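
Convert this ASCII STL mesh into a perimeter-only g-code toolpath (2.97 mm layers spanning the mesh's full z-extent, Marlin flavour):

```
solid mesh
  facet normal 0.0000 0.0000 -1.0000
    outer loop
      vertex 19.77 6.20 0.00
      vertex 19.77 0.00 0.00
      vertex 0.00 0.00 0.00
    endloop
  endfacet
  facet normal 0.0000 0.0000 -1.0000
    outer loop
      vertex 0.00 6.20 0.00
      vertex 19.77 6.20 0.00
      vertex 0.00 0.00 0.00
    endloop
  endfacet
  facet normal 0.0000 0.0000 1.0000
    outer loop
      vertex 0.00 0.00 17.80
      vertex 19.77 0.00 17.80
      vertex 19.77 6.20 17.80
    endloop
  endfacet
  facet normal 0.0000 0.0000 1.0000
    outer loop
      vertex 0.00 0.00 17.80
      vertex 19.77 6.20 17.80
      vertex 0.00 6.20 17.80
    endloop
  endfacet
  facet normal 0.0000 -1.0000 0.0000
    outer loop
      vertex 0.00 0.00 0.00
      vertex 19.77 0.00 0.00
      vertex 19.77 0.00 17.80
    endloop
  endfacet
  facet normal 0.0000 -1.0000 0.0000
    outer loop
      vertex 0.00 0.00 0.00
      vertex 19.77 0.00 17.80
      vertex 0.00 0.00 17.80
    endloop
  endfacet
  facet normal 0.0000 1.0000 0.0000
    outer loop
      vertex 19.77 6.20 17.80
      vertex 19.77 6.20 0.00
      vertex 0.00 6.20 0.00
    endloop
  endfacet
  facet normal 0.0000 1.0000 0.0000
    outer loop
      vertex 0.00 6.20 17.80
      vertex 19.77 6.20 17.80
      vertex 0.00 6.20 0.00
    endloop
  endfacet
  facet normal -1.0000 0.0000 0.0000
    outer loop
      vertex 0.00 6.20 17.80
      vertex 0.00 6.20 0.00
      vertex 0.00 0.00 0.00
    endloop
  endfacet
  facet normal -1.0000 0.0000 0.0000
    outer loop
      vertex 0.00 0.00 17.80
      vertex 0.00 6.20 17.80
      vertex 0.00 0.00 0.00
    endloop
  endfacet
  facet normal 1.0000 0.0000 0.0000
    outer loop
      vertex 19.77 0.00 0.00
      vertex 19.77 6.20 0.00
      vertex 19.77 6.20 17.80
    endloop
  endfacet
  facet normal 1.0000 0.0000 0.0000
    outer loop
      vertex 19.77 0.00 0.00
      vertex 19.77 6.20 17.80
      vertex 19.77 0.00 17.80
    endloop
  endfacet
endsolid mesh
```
; perimeter-only toolpath
G21 ; units = mm
G90 ; absolute positioning
G28 ; home
; layer 1
G0 Z2.97
G0 X0.00 Y0.00
G1 X19.77 Y0.00
G1 X19.77 Y6.20
G1 X0.00 Y6.20
G1 X0.00 Y0.00
; layer 2
G0 Z5.93
G0 X0.00 Y0.00
G1 X19.77 Y0.00
G1 X19.77 Y6.20
G1 X0.00 Y6.20
G1 X0.00 Y0.00
; layer 3
G0 Z8.90
G0 X0.00 Y0.00
G1 X19.77 Y0.00
G1 X19.77 Y6.20
G1 X0.00 Y6.20
G1 X0.00 Y0.00
; layer 4
G0 Z11.87
G0 X0.00 Y0.00
G1 X19.77 Y0.00
G1 X19.77 Y6.20
G1 X0.00 Y6.20
G1 X0.00 Y0.00
; layer 5
G0 Z14.83
G0 X0.00 Y0.00
G1 X19.77 Y0.00
G1 X19.77 Y6.20
G1 X0.00 Y6.20
G1 X0.00 Y0.00
; layer 6
G0 Z17.80
G0 X0.00 Y0.00
G1 X19.77 Y0.00
G1 X19.77 Y6.20
G1 X0.00 Y6.20
G1 X0.00 Y0.00
M2 ; end

The solid is a rectangular box, roughly 19.8 × 6.2 mm footprint and 17.8 mm tall. Slicing at Δz = 2.97 mm — 6 equal slices spanning the solid's height, so layer i sits at z = i·h/6 — gives 6 non-empty perimeters. Each is a 4-segment closed polygon; G0 lifts to the layer z and rapids to the start vertex, then G1 traces the edges.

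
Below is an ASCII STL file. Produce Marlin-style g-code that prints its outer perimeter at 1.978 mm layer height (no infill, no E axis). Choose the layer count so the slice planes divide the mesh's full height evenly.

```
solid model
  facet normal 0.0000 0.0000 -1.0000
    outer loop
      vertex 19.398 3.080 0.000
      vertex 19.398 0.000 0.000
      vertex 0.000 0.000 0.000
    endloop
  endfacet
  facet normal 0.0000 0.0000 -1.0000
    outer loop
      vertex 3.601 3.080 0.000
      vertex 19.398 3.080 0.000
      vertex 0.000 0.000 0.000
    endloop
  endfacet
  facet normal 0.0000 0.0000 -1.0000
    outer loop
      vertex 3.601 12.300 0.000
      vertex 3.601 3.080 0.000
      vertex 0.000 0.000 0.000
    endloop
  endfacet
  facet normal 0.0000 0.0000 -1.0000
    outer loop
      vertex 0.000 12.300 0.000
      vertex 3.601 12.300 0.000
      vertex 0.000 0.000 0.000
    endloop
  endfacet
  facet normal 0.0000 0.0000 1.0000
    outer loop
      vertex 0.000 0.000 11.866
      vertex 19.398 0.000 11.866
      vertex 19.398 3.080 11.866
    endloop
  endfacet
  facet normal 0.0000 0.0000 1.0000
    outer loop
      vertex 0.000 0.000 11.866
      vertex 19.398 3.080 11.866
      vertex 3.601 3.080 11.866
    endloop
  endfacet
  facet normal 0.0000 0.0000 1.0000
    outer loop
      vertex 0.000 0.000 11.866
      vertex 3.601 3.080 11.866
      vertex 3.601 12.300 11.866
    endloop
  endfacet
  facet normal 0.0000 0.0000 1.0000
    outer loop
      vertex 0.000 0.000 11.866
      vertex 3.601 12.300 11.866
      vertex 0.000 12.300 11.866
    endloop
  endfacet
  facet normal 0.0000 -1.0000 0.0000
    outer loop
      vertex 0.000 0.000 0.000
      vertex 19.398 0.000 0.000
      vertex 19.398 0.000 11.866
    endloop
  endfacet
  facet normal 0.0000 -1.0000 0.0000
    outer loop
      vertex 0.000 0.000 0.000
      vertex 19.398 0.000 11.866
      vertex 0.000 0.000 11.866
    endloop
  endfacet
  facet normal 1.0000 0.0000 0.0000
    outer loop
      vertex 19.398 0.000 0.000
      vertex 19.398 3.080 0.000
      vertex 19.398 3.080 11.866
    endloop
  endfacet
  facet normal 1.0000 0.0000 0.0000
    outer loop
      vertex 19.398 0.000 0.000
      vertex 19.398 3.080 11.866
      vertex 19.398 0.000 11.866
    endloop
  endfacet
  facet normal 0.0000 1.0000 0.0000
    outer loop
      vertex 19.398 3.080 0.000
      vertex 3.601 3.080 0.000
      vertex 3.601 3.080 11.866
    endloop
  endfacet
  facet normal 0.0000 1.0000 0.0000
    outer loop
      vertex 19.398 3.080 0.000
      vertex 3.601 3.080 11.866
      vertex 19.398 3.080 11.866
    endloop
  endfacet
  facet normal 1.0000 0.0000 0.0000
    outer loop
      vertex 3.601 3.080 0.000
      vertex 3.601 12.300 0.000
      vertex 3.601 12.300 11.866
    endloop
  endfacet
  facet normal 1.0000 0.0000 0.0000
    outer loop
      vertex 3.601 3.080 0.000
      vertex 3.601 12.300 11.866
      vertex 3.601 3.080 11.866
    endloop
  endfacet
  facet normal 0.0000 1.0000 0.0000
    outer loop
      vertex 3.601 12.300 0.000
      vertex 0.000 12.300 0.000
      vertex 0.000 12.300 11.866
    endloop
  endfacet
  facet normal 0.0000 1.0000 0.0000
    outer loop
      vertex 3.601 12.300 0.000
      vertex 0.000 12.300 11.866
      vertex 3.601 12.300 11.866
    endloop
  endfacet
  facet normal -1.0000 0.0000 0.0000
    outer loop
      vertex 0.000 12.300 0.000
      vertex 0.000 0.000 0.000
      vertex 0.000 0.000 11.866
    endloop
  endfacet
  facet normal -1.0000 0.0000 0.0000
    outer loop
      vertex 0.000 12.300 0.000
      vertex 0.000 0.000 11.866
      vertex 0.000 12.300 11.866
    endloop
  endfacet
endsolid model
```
; perimeter-only toolpath
G21 ; units = mm
G90 ; absolute positioning
G28 ; home
; layer 1
G0 Z1.978
G0 X0.000 Y0.000
G1 X19.398 Y0.000
G1 X19.398 Y3.080
G1 X3.601 Y3.080
G1 X3.601 Y12.300
G1 X0.000 Y12.300
G1 X0.000 Y0.000
; layer 2
G0 Z3.955
G0 X0.000 Y0.000
G1 X19.398 Y0.000
G1 X19.398 Y3.080
G1 X3.601 Y3.080
G1 X3.601 Y12.300
G1 X0.000 Y12.300
G1 X0.000 Y0.000
; layer 3
G0 Z5.933
G0 X0.000 Y0.000
G1 X19.398 Y0.000
G1 X19.398 Y3.080
G1 X3.601 Y3.080
G1 X3.601 Y12.300
G1 X0.000 Y12.300
G1 X0.000 Y0.000
; layer 4
G0 Z7.911
G0 X0.000 Y0.000
G1 X19.398 Y0.000
G1 X19.398 Y3.080
G1 X3.601 Y3.080
G1 X3.601 Y12.300
G1 X0.000 Y12.300
G1 X0.000 Y0.000
; layer 5
G0 Z9.888
G0 X0.000 Y0.000
G1 X19.398 Y0.000
G1 X19.398 Y3.080
G1 X3.601 Y3.080
G1 X3.601 Y12.300
G1 X0.000 Y12.300
G1 X0.000 Y0.000
; layer 6
G0 Z11.866
G0 X0.000 Y0.000
G1 X19.398 Y0.000
G1 X19.398 Y3.080
G1 X3.601 Y3.080
G1 X3.601 Y12.300
G1 X0.000 Y12.300
G1 X0.000 Y0.000
M2 ; end

The solid is an L-shaped prism: outer 19.4 × 12.3 mm, arm thicknesses ≈ 3.08 mm (horizontal) and 3.6 mm (vertical), extruded 11.9 mm in z. Slicing at Δz = 1.978 mm — 6 equal slices spanning the solid's height, so layer i sits at z = i·h/6 — gives 6 non-empty perimeters. Each is a 6-segment closed polygon; G0 lifts to the layer z and rapids to the start vertex, then G1 traces the edges.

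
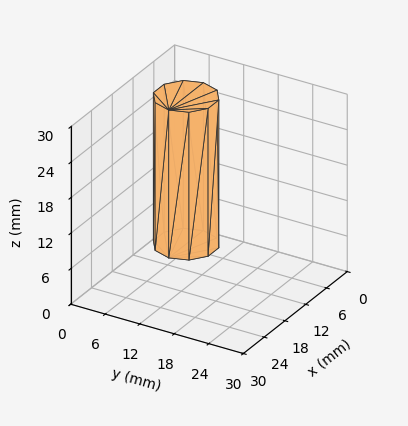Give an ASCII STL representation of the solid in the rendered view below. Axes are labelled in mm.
Reading the render: the shape is a regular 10-sided prism (a cylinder approximated with 10 flat sides), circumscribed radius ≈ 5 mm, height ≈ 25 mm (dimensions read to the nearest mm from the axis ticks). For the STL, each face is triangulated and given an outward normal.

solid part
  facet normal 0.0000 0.0000 -1.0000
    outer loop
      vertex 6.545 9.755 0.000
      vertex 9.045 7.939 0.000
      vertex 10.000 5.000 0.000
    endloop
  endfacet
  facet normal 0.0000 0.0000 -1.0000
    outer loop
      vertex 3.455 9.755 0.000
      vertex 6.545 9.755 0.000
      vertex 10.000 5.000 0.000
    endloop
  endfacet
  facet normal 0.0000 0.0000 -1.0000
    outer loop
      vertex 0.955 7.939 0.000
      vertex 3.455 9.755 0.000
      vertex 10.000 5.000 0.000
    endloop
  endfacet
  facet normal 0.0000 0.0000 -1.0000
    outer loop
      vertex 0.000 5.000 0.000
      vertex 0.955 7.939 0.000
      vertex 10.000 5.000 0.000
    endloop
  endfacet
  facet normal 0.0000 0.0000 -1.0000
    outer loop
      vertex 0.955 2.061 0.000
      vertex 0.000 5.000 0.000
      vertex 10.000 5.000 0.000
    endloop
  endfacet
  facet normal 0.0000 0.0000 -1.0000
    outer loop
      vertex 3.455 0.245 0.000
      vertex 0.955 2.061 0.000
      vertex 10.000 5.000 0.000
    endloop
  endfacet
  facet normal 0.0000 0.0000 -1.0000
    outer loop
      vertex 6.545 0.245 0.000
      vertex 3.455 0.245 0.000
      vertex 10.000 5.000 0.000
    endloop
  endfacet
  facet normal 0.0000 0.0000 -1.0000
    outer loop
      vertex 9.045 2.061 0.000
      vertex 6.545 0.245 0.000
      vertex 10.000 5.000 0.000
    endloop
  endfacet
  facet normal 0.0000 0.0000 1.0000
    outer loop
      vertex 10.000 5.000 25.000
      vertex 9.045 7.939 25.000
      vertex 6.545 9.755 25.000
    endloop
  endfacet
  facet normal 0.0000 0.0000 1.0000
    outer loop
      vertex 10.000 5.000 25.000
      vertex 6.545 9.755 25.000
      vertex 3.455 9.755 25.000
    endloop
  endfacet
  facet normal 0.0000 0.0000 1.0000
    outer loop
      vertex 10.000 5.000 25.000
      vertex 3.455 9.755 25.000
      vertex 0.955 7.939 25.000
    endloop
  endfacet
  facet normal 0.0000 0.0000 1.0000
    outer loop
      vertex 10.000 5.000 25.000
      vertex 0.955 7.939 25.000
      vertex 0.000 5.000 25.000
    endloop
  endfacet
  facet normal 0.0000 0.0000 1.0000
    outer loop
      vertex 10.000 5.000 25.000
      vertex 0.000 5.000 25.000
      vertex 0.955 2.061 25.000
    endloop
  endfacet
  facet normal 0.0000 0.0000 1.0000
    outer loop
      vertex 10.000 5.000 25.000
      vertex 0.955 2.061 25.000
      vertex 3.455 0.245 25.000
    endloop
  endfacet
  facet normal 0.0000 0.0000 1.0000
    outer loop
      vertex 10.000 5.000 25.000
      vertex 3.455 0.245 25.000
      vertex 6.545 0.245 25.000
    endloop
  endfacet
  facet normal 0.0000 0.0000 1.0000
    outer loop
      vertex 10.000 5.000 25.000
      vertex 6.545 0.245 25.000
      vertex 9.045 2.061 25.000
    endloop
  endfacet
  facet normal 0.9511 0.3090 0.0000
    outer loop
      vertex 10.000 5.000 0.000
      vertex 9.045 7.939 0.000
      vertex 9.045 7.939 25.000
    endloop
  endfacet
  facet normal 0.9511 0.3090 0.0000
    outer loop
      vertex 10.000 5.000 0.000
      vertex 9.045 7.939 25.000
      vertex 10.000 5.000 25.000
    endloop
  endfacet
  facet normal 0.5877 0.8091 0.0000
    outer loop
      vertex 9.045 7.939 0.000
      vertex 6.545 9.755 0.000
      vertex 6.545 9.755 25.000
    endloop
  endfacet
  facet normal 0.5877 0.8091 0.0000
    outer loop
      vertex 9.045 7.939 0.000
      vertex 6.545 9.755 25.000
      vertex 9.045 7.939 25.000
    endloop
  endfacet
  facet normal 0.0000 1.0000 0.0000
    outer loop
      vertex 6.545 9.755 0.000
      vertex 3.455 9.755 0.000
      vertex 3.455 9.755 25.000
    endloop
  endfacet
  facet normal 0.0000 1.0000 0.0000
    outer loop
      vertex 6.545 9.755 0.000
      vertex 3.455 9.755 25.000
      vertex 6.545 9.755 25.000
    endloop
  endfacet
  facet normal -0.5877 0.8091 0.0000
    outer loop
      vertex 3.455 9.755 0.000
      vertex 0.955 7.939 0.000
      vertex 0.955 7.939 25.000
    endloop
  endfacet
  facet normal -0.5877 0.8091 0.0000
    outer loop
      vertex 3.455 9.755 0.000
      vertex 0.955 7.939 25.000
      vertex 3.455 9.755 25.000
    endloop
  endfacet
  facet normal -0.9511 0.3090 0.0000
    outer loop
      vertex 0.955 7.939 0.000
      vertex 0.000 5.000 0.000
      vertex 0.000 5.000 25.000
    endloop
  endfacet
  facet normal -0.9511 0.3090 0.0000
    outer loop
      vertex 0.955 7.939 0.000
      vertex 0.000 5.000 25.000
      vertex 0.955 7.939 25.000
    endloop
  endfacet
  facet normal -0.9511 -0.3090 0.0000
    outer loop
      vertex 0.000 5.000 0.000
      vertex 0.955 2.061 0.000
      vertex 0.955 2.061 25.000
    endloop
  endfacet
  facet normal -0.9511 -0.3090 0.0000
    outer loop
      vertex 0.000 5.000 0.000
      vertex 0.955 2.061 25.000
      vertex 0.000 5.000 25.000
    endloop
  endfacet
  facet normal -0.5877 -0.8091 0.0000
    outer loop
      vertex 0.955 2.061 0.000
      vertex 3.455 0.245 0.000
      vertex 3.455 0.245 25.000
    endloop
  endfacet
  facet normal -0.5877 -0.8091 0.0000
    outer loop
      vertex 0.955 2.061 0.000
      vertex 3.455 0.245 25.000
      vertex 0.955 2.061 25.000
    endloop
  endfacet
  facet normal 0.0000 -1.0000 0.0000
    outer loop
      vertex 3.455 0.245 0.000
      vertex 6.545 0.245 0.000
      vertex 6.545 0.245 25.000
    endloop
  endfacet
  facet normal 0.0000 -1.0000 0.0000
    outer loop
      vertex 3.455 0.245 0.000
      vertex 6.545 0.245 25.000
      vertex 3.455 0.245 25.000
    endloop
  endfacet
  facet normal 0.5877 -0.8091 0.0000
    outer loop
      vertex 6.545 0.245 0.000
      vertex 9.045 2.061 0.000
      vertex 9.045 2.061 25.000
    endloop
  endfacet
  facet normal 0.5877 -0.8091 0.0000
    outer loop
      vertex 6.545 0.245 0.000
      vertex 9.045 2.061 25.000
      vertex 6.545 0.245 25.000
    endloop
  endfacet
  facet normal 0.9511 -0.3090 0.0000
    outer loop
      vertex 9.045 2.061 0.000
      vertex 10.000 5.000 0.000
      vertex 10.000 5.000 25.000
    endloop
  endfacet
  facet normal 0.9511 -0.3090 0.0000
    outer loop
      vertex 9.045 2.061 0.000
      vertex 10.000 5.000 25.000
      vertex 9.045 2.061 25.000
    endloop
  endfacet
endsolid part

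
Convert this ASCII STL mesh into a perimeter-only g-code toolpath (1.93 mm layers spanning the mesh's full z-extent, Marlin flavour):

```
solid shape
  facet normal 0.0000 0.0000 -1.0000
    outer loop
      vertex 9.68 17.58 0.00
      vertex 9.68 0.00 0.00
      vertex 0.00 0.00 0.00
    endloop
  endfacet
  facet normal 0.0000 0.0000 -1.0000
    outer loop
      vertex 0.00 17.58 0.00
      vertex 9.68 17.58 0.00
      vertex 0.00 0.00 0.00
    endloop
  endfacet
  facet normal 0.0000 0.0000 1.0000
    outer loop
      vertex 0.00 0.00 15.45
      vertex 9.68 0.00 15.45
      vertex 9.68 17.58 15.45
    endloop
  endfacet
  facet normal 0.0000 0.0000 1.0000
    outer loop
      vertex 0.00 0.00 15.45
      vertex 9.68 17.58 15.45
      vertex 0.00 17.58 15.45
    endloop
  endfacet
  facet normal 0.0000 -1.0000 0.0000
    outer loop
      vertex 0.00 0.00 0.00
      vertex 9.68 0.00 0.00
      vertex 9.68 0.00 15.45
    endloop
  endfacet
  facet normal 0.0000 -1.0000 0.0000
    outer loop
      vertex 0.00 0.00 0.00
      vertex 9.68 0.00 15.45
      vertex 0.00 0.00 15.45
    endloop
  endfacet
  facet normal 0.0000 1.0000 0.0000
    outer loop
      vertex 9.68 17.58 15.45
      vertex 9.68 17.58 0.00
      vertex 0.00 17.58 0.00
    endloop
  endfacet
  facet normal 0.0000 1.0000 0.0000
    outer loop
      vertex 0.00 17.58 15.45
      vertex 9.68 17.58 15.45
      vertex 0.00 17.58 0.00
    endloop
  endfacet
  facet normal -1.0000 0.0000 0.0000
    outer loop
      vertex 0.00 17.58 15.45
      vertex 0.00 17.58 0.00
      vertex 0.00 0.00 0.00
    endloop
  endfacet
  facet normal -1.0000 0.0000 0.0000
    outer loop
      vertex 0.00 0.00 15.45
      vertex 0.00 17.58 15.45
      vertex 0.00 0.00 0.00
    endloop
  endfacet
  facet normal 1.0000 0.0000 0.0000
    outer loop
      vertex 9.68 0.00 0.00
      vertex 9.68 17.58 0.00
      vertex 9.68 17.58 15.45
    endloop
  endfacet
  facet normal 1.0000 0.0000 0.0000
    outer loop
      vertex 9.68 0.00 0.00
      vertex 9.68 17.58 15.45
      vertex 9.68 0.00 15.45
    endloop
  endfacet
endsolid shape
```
; perimeter-only toolpath
G21 ; units = mm
G90 ; absolute positioning
G28 ; home
; layer 1
G0 Z1.93
G0 X0.00 Y0.00
G1 X9.68 Y0.00
G1 X9.68 Y17.58
G1 X0.00 Y17.58
G1 X0.00 Y0.00
; layer 2
G0 Z3.86
G0 X0.00 Y0.00
G1 X9.68 Y0.00
G1 X9.68 Y17.58
G1 X0.00 Y17.58
G1 X0.00 Y0.00
; layer 3
G0 Z5.79
G0 X0.00 Y0.00
G1 X9.68 Y0.00
G1 X9.68 Y17.58
G1 X0.00 Y17.58
G1 X0.00 Y0.00
; layer 4
G0 Z7.72
G0 X0.00 Y0.00
G1 X9.68 Y0.00
G1 X9.68 Y17.58
G1 X0.00 Y17.58
G1 X0.00 Y0.00
; layer 5
G0 Z9.66
G0 X0.00 Y0.00
G1 X9.68 Y0.00
G1 X9.68 Y17.58
G1 X0.00 Y17.58
G1 X0.00 Y0.00
; layer 6
G0 Z11.59
G0 X0.00 Y0.00
G1 X9.68 Y0.00
G1 X9.68 Y17.58
G1 X0.00 Y17.58
G1 X0.00 Y0.00
; layer 7
G0 Z13.52
G0 X0.00 Y0.00
G1 X9.68 Y0.00
G1 X9.68 Y17.58
G1 X0.00 Y17.58
G1 X0.00 Y0.00
; layer 8
G0 Z15.45
G0 X0.00 Y0.00
G1 X9.68 Y0.00
G1 X9.68 Y17.58
G1 X0.00 Y17.58
G1 X0.00 Y0.00
M2 ; end

The solid is a rectangular box, roughly 9.68 × 17.6 mm footprint and 15.4 mm tall. Slicing at Δz = 1.93 mm — 8 equal slices spanning the solid's height, so layer i sits at z = i·h/8 — gives 8 non-empty perimeters. Each is a 4-segment closed polygon; G0 lifts to the layer z and rapids to the start vertex, then G1 traces the edges.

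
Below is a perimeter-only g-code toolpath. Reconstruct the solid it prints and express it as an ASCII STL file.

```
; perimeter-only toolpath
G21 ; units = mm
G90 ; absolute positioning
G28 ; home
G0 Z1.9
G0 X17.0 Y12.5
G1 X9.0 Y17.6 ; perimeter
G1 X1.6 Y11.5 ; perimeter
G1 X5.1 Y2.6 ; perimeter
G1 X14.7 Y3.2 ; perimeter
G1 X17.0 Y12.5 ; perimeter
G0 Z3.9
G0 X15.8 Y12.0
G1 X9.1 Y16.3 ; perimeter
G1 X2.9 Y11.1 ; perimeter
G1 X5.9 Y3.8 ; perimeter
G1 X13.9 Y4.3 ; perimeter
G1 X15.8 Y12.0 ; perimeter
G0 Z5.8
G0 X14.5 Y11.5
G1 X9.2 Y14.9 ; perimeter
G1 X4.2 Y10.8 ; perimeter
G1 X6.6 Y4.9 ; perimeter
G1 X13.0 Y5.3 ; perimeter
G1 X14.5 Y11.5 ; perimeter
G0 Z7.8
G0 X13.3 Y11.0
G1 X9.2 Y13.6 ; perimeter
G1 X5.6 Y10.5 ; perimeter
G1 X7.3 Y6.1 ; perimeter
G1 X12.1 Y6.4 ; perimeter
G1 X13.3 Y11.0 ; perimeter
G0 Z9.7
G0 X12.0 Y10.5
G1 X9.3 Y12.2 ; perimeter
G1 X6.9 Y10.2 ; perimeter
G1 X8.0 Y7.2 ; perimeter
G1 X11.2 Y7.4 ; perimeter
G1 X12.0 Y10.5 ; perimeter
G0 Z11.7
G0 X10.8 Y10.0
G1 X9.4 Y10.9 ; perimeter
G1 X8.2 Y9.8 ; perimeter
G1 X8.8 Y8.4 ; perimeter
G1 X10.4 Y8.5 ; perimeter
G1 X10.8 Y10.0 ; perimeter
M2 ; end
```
solid part
  facet normal 0.0000 0.0000 -1.0000
    outer loop
      vertex 0.3 11.8 0.0
      vertex 8.9 19.0 0.0
      vertex 18.3 13.0 0.0
    endloop
  endfacet
  facet normal 0.0000 0.0000 -1.0000
    outer loop
      vertex 4.4 1.5 0.0
      vertex 0.3 11.8 0.0
      vertex 18.3 13.0 0.0
    endloop
  endfacet
  facet normal 0.0000 0.0000 -1.0000
    outer loop
      vertex 15.6 2.2 0.0
      vertex 4.4 1.5 0.0
      vertex 18.3 13.0 0.0
    endloop
  endfacet
  facet normal 0.4684 0.7339 0.4920
    outer loop
      vertex 18.3 13.0 0.0
      vertex 8.9 19.0 0.0
      vertex 9.5 9.5 13.6
    endloop
  endfacet
  facet normal -0.5592 0.6679 0.4912
    outer loop
      vertex 8.9 19.0 0.0
      vertex 0.3 11.8 0.0
      vertex 9.5 9.5 13.6
    endloop
  endfacet
  facet normal -0.8086 -0.3219 0.4925
    outer loop
      vertex 0.3 11.8 0.0
      vertex 4.4 1.5 0.0
      vertex 9.5 9.5 13.6
    endloop
  endfacet
  facet normal 0.0543 -0.8694 0.4911
    outer loop
      vertex 4.4 1.5 0.0
      vertex 15.6 2.2 0.0
      vertex 9.5 9.5 13.6
    endloop
  endfacet
  facet normal 0.8445 -0.2111 0.4921
    outer loop
      vertex 15.6 2.2 0.0
      vertex 18.3 13.0 0.0
      vertex 9.5 9.5 13.6
    endloop
  endfacet
endsolid part

The G0 Z moves step by Δz≈1.9 mm. The G1 loops shrink linearly with z, so the solid tapers from its base footprint up to z≈13.6. Closing with a flat bottom cap and the tapered top and triangulating gives 8 facets — a regular 5-sided pyramid, base circumscribed radius ≈ 9.5 mm, apex at z ≈ 13.6 mm.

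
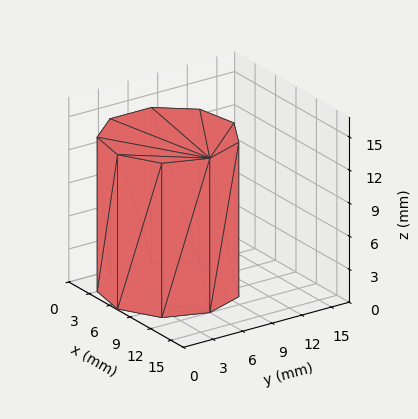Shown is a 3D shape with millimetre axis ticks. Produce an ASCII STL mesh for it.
Reading the render: the shape is a regular 9-sided prism (a cylinder approximated with 9 flat sides), circumscribed radius ≈ 6 mm, height ≈ 14 mm (dimensions read to the nearest mm from the axis ticks). For the STL, each face is triangulated and given an outward normal.

solid part
  facet normal 0.0000 0.0000 -1.0000
    outer loop
      vertex 7.0 11.9 0.0
      vertex 10.6 9.9 0.0
      vertex 12.0 6.0 0.0
    endloop
  endfacet
  facet normal 0.0000 0.0000 -1.0000
    outer loop
      vertex 3.0 11.2 0.0
      vertex 7.0 11.9 0.0
      vertex 12.0 6.0 0.0
    endloop
  endfacet
  facet normal 0.0000 0.0000 -1.0000
    outer loop
      vertex 0.4 8.1 0.0
      vertex 3.0 11.2 0.0
      vertex 12.0 6.0 0.0
    endloop
  endfacet
  facet normal 0.0000 0.0000 -1.0000
    outer loop
      vertex 0.4 3.9 0.0
      vertex 0.4 8.1 0.0
      vertex 12.0 6.0 0.0
    endloop
  endfacet
  facet normal 0.0000 0.0000 -1.0000
    outer loop
      vertex 3.0 0.8 0.0
      vertex 0.4 3.9 0.0
      vertex 12.0 6.0 0.0
    endloop
  endfacet
  facet normal 0.0000 0.0000 -1.0000
    outer loop
      vertex 7.0 0.1 0.0
      vertex 3.0 0.8 0.0
      vertex 12.0 6.0 0.0
    endloop
  endfacet
  facet normal 0.0000 0.0000 -1.0000
    outer loop
      vertex 10.6 2.1 0.0
      vertex 7.0 0.1 0.0
      vertex 12.0 6.0 0.0
    endloop
  endfacet
  facet normal 0.0000 0.0000 1.0000
    outer loop
      vertex 12.0 6.0 14.0
      vertex 10.6 9.9 14.0
      vertex 7.0 11.9 14.0
    endloop
  endfacet
  facet normal 0.0000 0.0000 1.0000
    outer loop
      vertex 12.0 6.0 14.0
      vertex 7.0 11.9 14.0
      vertex 3.0 11.2 14.0
    endloop
  endfacet
  facet normal 0.0000 0.0000 1.0000
    outer loop
      vertex 12.0 6.0 14.0
      vertex 3.0 11.2 14.0
      vertex 0.4 8.1 14.0
    endloop
  endfacet
  facet normal 0.0000 0.0000 1.0000
    outer loop
      vertex 12.0 6.0 14.0
      vertex 0.4 8.1 14.0
      vertex 0.4 3.9 14.0
    endloop
  endfacet
  facet normal 0.0000 0.0000 1.0000
    outer loop
      vertex 12.0 6.0 14.0
      vertex 0.4 3.9 14.0
      vertex 3.0 0.8 14.0
    endloop
  endfacet
  facet normal 0.0000 0.0000 1.0000
    outer loop
      vertex 12.0 6.0 14.0
      vertex 3.0 0.8 14.0
      vertex 7.0 0.1 14.0
    endloop
  endfacet
  facet normal 0.0000 0.0000 1.0000
    outer loop
      vertex 12.0 6.0 14.0
      vertex 7.0 0.1 14.0
      vertex 10.6 2.1 14.0
    endloop
  endfacet
  facet normal 0.9412 0.3379 0.0000
    outer loop
      vertex 12.0 6.0 0.0
      vertex 10.6 9.9 0.0
      vertex 10.6 9.9 14.0
    endloop
  endfacet
  facet normal 0.9412 0.3379 0.0000
    outer loop
      vertex 12.0 6.0 0.0
      vertex 10.6 9.9 14.0
      vertex 12.0 6.0 14.0
    endloop
  endfacet
  facet normal 0.4856 0.8742 0.0000
    outer loop
      vertex 10.6 9.9 0.0
      vertex 7.0 11.9 0.0
      vertex 7.0 11.9 14.0
    endloop
  endfacet
  facet normal 0.4856 0.8742 0.0000
    outer loop
      vertex 10.6 9.9 0.0
      vertex 7.0 11.9 14.0
      vertex 10.6 9.9 14.0
    endloop
  endfacet
  facet normal -0.1724 0.9850 0.0000
    outer loop
      vertex 7.0 11.9 0.0
      vertex 3.0 11.2 0.0
      vertex 3.0 11.2 14.0
    endloop
  endfacet
  facet normal -0.1724 0.9850 0.0000
    outer loop
      vertex 7.0 11.9 0.0
      vertex 3.0 11.2 14.0
      vertex 7.0 11.9 14.0
    endloop
  endfacet
  facet normal -0.7662 0.6426 0.0000
    outer loop
      vertex 3.0 11.2 0.0
      vertex 0.4 8.1 0.0
      vertex 0.4 8.1 14.0
    endloop
  endfacet
  facet normal -0.7662 0.6426 0.0000
    outer loop
      vertex 3.0 11.2 0.0
      vertex 0.4 8.1 14.0
      vertex 3.0 11.2 14.0
    endloop
  endfacet
  facet normal -1.0000 0.0000 0.0000
    outer loop
      vertex 0.4 8.1 0.0
      vertex 0.4 3.9 0.0
      vertex 0.4 3.9 14.0
    endloop
  endfacet
  facet normal -1.0000 0.0000 0.0000
    outer loop
      vertex 0.4 8.1 0.0
      vertex 0.4 3.9 14.0
      vertex 0.4 8.1 14.0
    endloop
  endfacet
  facet normal -0.7662 -0.6426 0.0000
    outer loop
      vertex 0.4 3.9 0.0
      vertex 3.0 0.8 0.0
      vertex 3.0 0.8 14.0
    endloop
  endfacet
  facet normal -0.7662 -0.6426 0.0000
    outer loop
      vertex 0.4 3.9 0.0
      vertex 3.0 0.8 14.0
      vertex 0.4 3.9 14.0
    endloop
  endfacet
  facet normal -0.1724 -0.9850 0.0000
    outer loop
      vertex 3.0 0.8 0.0
      vertex 7.0 0.1 0.0
      vertex 7.0 0.1 14.0
    endloop
  endfacet
  facet normal -0.1724 -0.9850 0.0000
    outer loop
      vertex 3.0 0.8 0.0
      vertex 7.0 0.1 14.0
      vertex 3.0 0.8 14.0
    endloop
  endfacet
  facet normal 0.4856 -0.8742 0.0000
    outer loop
      vertex 7.0 0.1 0.0
      vertex 10.6 2.1 0.0
      vertex 10.6 2.1 14.0
    endloop
  endfacet
  facet normal 0.4856 -0.8742 0.0000
    outer loop
      vertex 7.0 0.1 0.0
      vertex 10.6 2.1 14.0
      vertex 7.0 0.1 14.0
    endloop
  endfacet
  facet normal 0.9412 -0.3379 0.0000
    outer loop
      vertex 10.6 2.1 0.0
      vertex 12.0 6.0 0.0
      vertex 12.0 6.0 14.0
    endloop
  endfacet
  facet normal 0.9412 -0.3379 0.0000
    outer loop
      vertex 10.6 2.1 0.0
      vertex 12.0 6.0 14.0
      vertex 10.6 2.1 14.0
    endloop
  endfacet
endsolid part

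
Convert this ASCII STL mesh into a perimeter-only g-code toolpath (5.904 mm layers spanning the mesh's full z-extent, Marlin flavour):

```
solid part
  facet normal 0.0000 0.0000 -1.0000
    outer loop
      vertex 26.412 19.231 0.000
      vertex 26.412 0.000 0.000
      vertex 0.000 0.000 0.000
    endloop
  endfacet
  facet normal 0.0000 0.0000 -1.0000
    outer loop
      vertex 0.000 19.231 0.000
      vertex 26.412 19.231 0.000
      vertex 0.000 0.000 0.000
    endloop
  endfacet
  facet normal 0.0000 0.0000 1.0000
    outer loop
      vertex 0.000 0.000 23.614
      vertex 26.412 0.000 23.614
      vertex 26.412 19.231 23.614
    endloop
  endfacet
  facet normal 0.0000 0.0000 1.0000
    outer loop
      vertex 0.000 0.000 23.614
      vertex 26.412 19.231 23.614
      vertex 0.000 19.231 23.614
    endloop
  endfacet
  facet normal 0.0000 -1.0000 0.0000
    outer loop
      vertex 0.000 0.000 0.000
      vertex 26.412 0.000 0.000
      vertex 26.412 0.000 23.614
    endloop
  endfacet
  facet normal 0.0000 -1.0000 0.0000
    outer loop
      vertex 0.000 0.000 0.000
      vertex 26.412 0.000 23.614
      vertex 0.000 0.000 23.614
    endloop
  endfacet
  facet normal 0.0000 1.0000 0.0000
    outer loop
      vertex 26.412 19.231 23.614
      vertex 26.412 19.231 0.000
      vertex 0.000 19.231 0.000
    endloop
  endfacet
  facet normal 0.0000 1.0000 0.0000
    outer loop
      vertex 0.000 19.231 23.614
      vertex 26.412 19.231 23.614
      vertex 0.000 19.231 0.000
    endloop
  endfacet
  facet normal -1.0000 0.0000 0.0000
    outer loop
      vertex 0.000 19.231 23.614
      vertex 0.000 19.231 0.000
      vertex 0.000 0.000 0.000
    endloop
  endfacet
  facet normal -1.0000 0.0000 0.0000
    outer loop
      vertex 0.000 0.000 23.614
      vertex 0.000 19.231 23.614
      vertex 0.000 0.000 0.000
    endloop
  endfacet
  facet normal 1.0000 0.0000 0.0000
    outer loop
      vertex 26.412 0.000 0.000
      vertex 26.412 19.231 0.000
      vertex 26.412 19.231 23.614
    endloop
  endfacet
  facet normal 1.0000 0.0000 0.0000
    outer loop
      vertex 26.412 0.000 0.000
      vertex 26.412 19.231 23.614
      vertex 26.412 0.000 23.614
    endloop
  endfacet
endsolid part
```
; perimeter-only toolpath
G21 ; units = mm
G90 ; absolute positioning
G28 ; home
; layer 1
G0 Z5.904
G0 X0.000 Y0.000
G1 X26.412 Y0.000
G1 X26.412 Y19.231
G1 X0.000 Y19.231
G1 X0.000 Y0.000
; layer 2
G0 Z11.807
G0 X0.000 Y0.000
G1 X26.412 Y0.000
G1 X26.412 Y19.231
G1 X0.000 Y19.231
G1 X0.000 Y0.000
; layer 3
G0 Z17.710
G0 X0.000 Y0.000
G1 X26.412 Y0.000
G1 X26.412 Y19.231
G1 X0.000 Y19.231
G1 X0.000 Y0.000
; layer 4
G0 Z23.614
G0 X0.000 Y0.000
G1 X26.412 Y0.000
G1 X26.412 Y19.231
G1 X0.000 Y19.231
G1 X0.000 Y0.000
M2 ; end

The solid is a rectangular box, roughly 26.4 × 19.2 mm footprint and 23.6 mm tall. Slicing at Δz = 5.904 mm — 4 equal slices spanning the solid's height, so layer i sits at z = i·h/4 — gives 4 non-empty perimeters. Each is a 4-segment closed polygon; G0 lifts to the layer z and rapids to the start vertex, then G1 traces the edges.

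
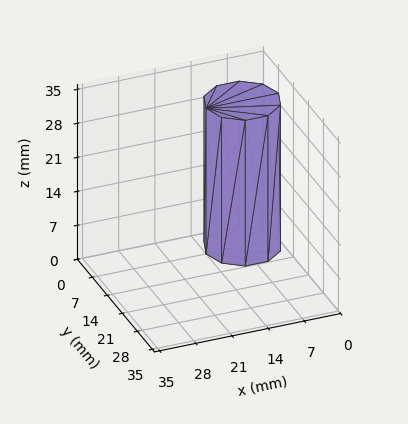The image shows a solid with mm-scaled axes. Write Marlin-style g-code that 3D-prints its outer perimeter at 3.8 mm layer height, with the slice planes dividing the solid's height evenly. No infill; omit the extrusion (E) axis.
Reading the render: the shape is a regular 10-sided prism (a cylinder approximated with 10 flat sides), circumscribed radius ≈ 7 mm, height ≈ 30 mm (dimensions read to the nearest mm from the axis ticks). For the g-code, the solid's height is divided into equal slices at the stated Δz and each level perimeter traced with G1 moves after a G0 lift.

; perimeter-only toolpath
G21 ; units = mm
G90 ; absolute positioning
G28 ; home
; layer 1
G0 Z3.8
G0 X14.0 Y7.0
G1 X12.7 Y11.1
G1 X9.2 Y13.7
G1 X4.8 Y13.7
G1 X1.3 Y11.1
G1 X0.0 Y7.0
G1 X1.3 Y2.9
G1 X4.8 Y0.3
G1 X9.2 Y0.3
G1 X12.7 Y2.9
G1 X14.0 Y7.0
; layer 2
G0 Z7.5
G0 X14.0 Y7.0
G1 X12.7 Y11.1
G1 X9.2 Y13.7
G1 X4.8 Y13.7
G1 X1.3 Y11.1
G1 X0.0 Y7.0
G1 X1.3 Y2.9
G1 X4.8 Y0.3
G1 X9.2 Y0.3
G1 X12.7 Y2.9
G1 X14.0 Y7.0
; layer 3
G0 Z11.2
G0 X14.0 Y7.0
G1 X12.7 Y11.1
G1 X9.2 Y13.7
G1 X4.8 Y13.7
G1 X1.3 Y11.1
G1 X0.0 Y7.0
G1 X1.3 Y2.9
G1 X4.8 Y0.3
G1 X9.2 Y0.3
G1 X12.7 Y2.9
G1 X14.0 Y7.0
; layer 4
G0 Z15.0
G0 X14.0 Y7.0
G1 X12.7 Y11.1
G1 X9.2 Y13.7
G1 X4.8 Y13.7
G1 X1.3 Y11.1
G1 X0.0 Y7.0
G1 X1.3 Y2.9
G1 X4.8 Y0.3
G1 X9.2 Y0.3
G1 X12.7 Y2.9
G1 X14.0 Y7.0
; layer 5
G0 Z18.8
G0 X14.0 Y7.0
G1 X12.7 Y11.1
G1 X9.2 Y13.7
G1 X4.8 Y13.7
G1 X1.3 Y11.1
G1 X0.0 Y7.0
G1 X1.3 Y2.9
G1 X4.8 Y0.3
G1 X9.2 Y0.3
G1 X12.7 Y2.9
G1 X14.0 Y7.0
; layer 6
G0 Z22.5
G0 X14.0 Y7.0
G1 X12.7 Y11.1
G1 X9.2 Y13.7
G1 X4.8 Y13.7
G1 X1.3 Y11.1
G1 X0.0 Y7.0
G1 X1.3 Y2.9
G1 X4.8 Y0.3
G1 X9.2 Y0.3
G1 X12.7 Y2.9
G1 X14.0 Y7.0
; layer 7
G0 Z26.2
G0 X14.0 Y7.0
G1 X12.7 Y11.1
G1 X9.2 Y13.7
G1 X4.8 Y13.7
G1 X1.3 Y11.1
G1 X0.0 Y7.0
G1 X1.3 Y2.9
G1 X4.8 Y0.3
G1 X9.2 Y0.3
G1 X12.7 Y2.9
G1 X14.0 Y7.0
; layer 8
G0 Z30.0
G0 X14.0 Y7.0
G1 X12.7 Y11.1
G1 X9.2 Y13.7
G1 X4.8 Y13.7
G1 X1.3 Y11.1
G1 X0.0 Y7.0
G1 X1.3 Y2.9
G1 X4.8 Y0.3
G1 X9.2 Y0.3
G1 X12.7 Y2.9
G1 X14.0 Y7.0
M2 ; end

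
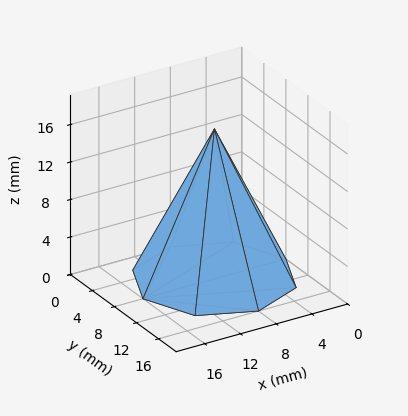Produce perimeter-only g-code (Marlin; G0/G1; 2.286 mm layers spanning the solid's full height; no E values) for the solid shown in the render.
Reading the render: the shape is a regular 8-sided pyramid, base circumscribed radius ≈ 8 mm, apex at z ≈ 16 mm (dimensions read to the nearest mm from the axis ticks). For the g-code, the solid's height is divided into equal slices at the stated Δz and each level perimeter traced with G1 moves after a G0 lift.

; perimeter-only toolpath
G21 ; units = mm
G90 ; absolute positioning
G28 ; home
; layer 1
G0 Z2.286
G0 X14.857 Y8.000
G1 X12.849 Y12.849
G1 X8.000 Y14.857
G1 X3.151 Y12.849
G1 X1.143 Y8.000
G1 X3.151 Y3.151
G1 X8.000 Y1.143
G1 X12.849 Y3.151
G1 X14.857 Y8.000
; layer 2
G0 Z4.571
G0 X13.714 Y8.000
G1 X12.041 Y12.041
G1 X8.000 Y13.714
G1 X3.959 Y12.041
G1 X2.286 Y8.000
G1 X3.959 Y3.959
G1 X8.000 Y2.286
G1 X12.041 Y3.959
G1 X13.714 Y8.000
; layer 3
G0 Z6.857
G0 X12.571 Y8.000
G1 X11.233 Y11.233
G1 X8.000 Y12.571
G1 X4.767 Y11.233
G1 X3.429 Y8.000
G1 X4.767 Y4.767
G1 X8.000 Y3.429
G1 X11.233 Y4.767
G1 X12.571 Y8.000
; layer 4
G0 Z9.143
G0 X11.429 Y8.000
G1 X10.424 Y10.424
G1 X8.000 Y11.429
G1 X5.576 Y10.424
G1 X4.571 Y8.000
G1 X5.576 Y5.576
G1 X8.000 Y4.571
G1 X10.424 Y5.576
G1 X11.429 Y8.000
; layer 5
G0 Z11.429
G0 X10.286 Y8.000
G1 X9.616 Y9.616
G1 X8.000 Y10.286
G1 X6.384 Y9.616
G1 X5.714 Y8.000
G1 X6.384 Y6.384
G1 X8.000 Y5.714
G1 X9.616 Y6.384
G1 X10.286 Y8.000
; layer 6
G0 Z13.714
G0 X9.143 Y8.000
G1 X8.808 Y8.808
G1 X8.000 Y9.143
G1 X7.192 Y8.808
G1 X6.857 Y8.000
G1 X7.192 Y7.192
G1 X8.000 Y6.857
G1 X8.808 Y7.192
G1 X9.143 Y8.000
M2 ; end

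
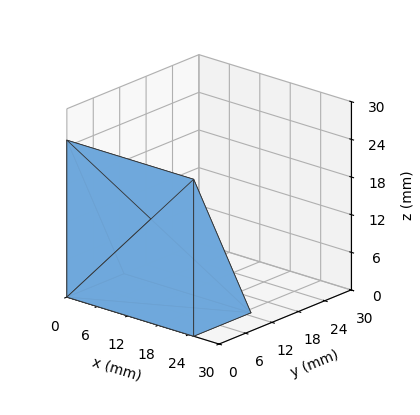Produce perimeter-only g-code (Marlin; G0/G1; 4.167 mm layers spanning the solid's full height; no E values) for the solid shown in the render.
Reading the render: the shape is a wedge (ramp): 25 × 13 mm base, rising to 25 mm along the y=0 edge and sloping linearly to z=0 at y=13 (dimensions read to the nearest mm from the axis ticks). For the g-code, the solid's height is divided into equal slices at the stated Δz and each level perimeter traced with G1 moves after a G0 lift.

; perimeter-only toolpath
G21 ; units = mm
G90 ; absolute positioning
G28 ; home
; layer 1
G0 Z4.167
G0 X0.000 Y0.000
G1 X25.000 Y0.000
G1 X25.000 Y10.833
G1 X0.000 Y10.833
G1 X0.000 Y0.000
; layer 2
G0 Z8.333
G0 X0.000 Y0.000
G1 X25.000 Y0.000
G1 X25.000 Y8.667
G1 X0.000 Y8.667
G1 X0.000 Y0.000
; layer 3
G0 Z12.500
G0 X0.000 Y0.000
G1 X25.000 Y0.000
G1 X25.000 Y6.500
G1 X0.000 Y6.500
G1 X0.000 Y0.000
; layer 4
G0 Z16.667
G0 X0.000 Y0.000
G1 X25.000 Y0.000
G1 X25.000 Y4.333
G1 X0.000 Y4.333
G1 X0.000 Y0.000
; layer 5
G0 Z20.833
G0 X0.000 Y0.000
G1 X25.000 Y0.000
G1 X25.000 Y2.167
G1 X0.000 Y2.167
G1 X0.000 Y0.000
M2 ; end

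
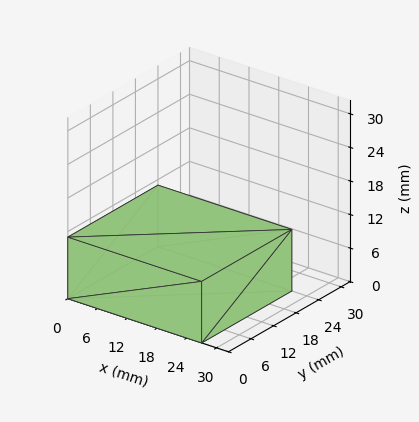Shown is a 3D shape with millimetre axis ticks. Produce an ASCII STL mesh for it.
Reading the render: the shape is a rectangular box, roughly 27 × 24 mm footprint and 11 mm tall (dimensions read to the nearest mm from the axis ticks). For the STL, each face is triangulated and given an outward normal.

solid part
  facet normal 0.0000 0.0000 -1.0000
    outer loop
      vertex 27.0 24.0 0.0
      vertex 27.0 0.0 0.0
      vertex 0.0 0.0 0.0
    endloop
  endfacet
  facet normal 0.0000 0.0000 -1.0000
    outer loop
      vertex 0.0 24.0 0.0
      vertex 27.0 24.0 0.0
      vertex 0.0 0.0 0.0
    endloop
  endfacet
  facet normal 0.0000 0.0000 1.0000
    outer loop
      vertex 0.0 0.0 11.0
      vertex 27.0 0.0 11.0
      vertex 27.0 24.0 11.0
    endloop
  endfacet
  facet normal 0.0000 0.0000 1.0000
    outer loop
      vertex 0.0 0.0 11.0
      vertex 27.0 24.0 11.0
      vertex 0.0 24.0 11.0
    endloop
  endfacet
  facet normal 0.0000 -1.0000 0.0000
    outer loop
      vertex 0.0 0.0 0.0
      vertex 27.0 0.0 0.0
      vertex 27.0 0.0 11.0
    endloop
  endfacet
  facet normal 0.0000 -1.0000 0.0000
    outer loop
      vertex 0.0 0.0 0.0
      vertex 27.0 0.0 11.0
      vertex 0.0 0.0 11.0
    endloop
  endfacet
  facet normal 0.0000 1.0000 0.0000
    outer loop
      vertex 27.0 24.0 11.0
      vertex 27.0 24.0 0.0
      vertex 0.0 24.0 0.0
    endloop
  endfacet
  facet normal 0.0000 1.0000 0.0000
    outer loop
      vertex 0.0 24.0 11.0
      vertex 27.0 24.0 11.0
      vertex 0.0 24.0 0.0
    endloop
  endfacet
  facet normal -1.0000 0.0000 0.0000
    outer loop
      vertex 0.0 24.0 11.0
      vertex 0.0 24.0 0.0
      vertex 0.0 0.0 0.0
    endloop
  endfacet
  facet normal -1.0000 0.0000 0.0000
    outer loop
      vertex 0.0 0.0 11.0
      vertex 0.0 24.0 11.0
      vertex 0.0 0.0 0.0
    endloop
  endfacet
  facet normal 1.0000 0.0000 0.0000
    outer loop
      vertex 27.0 0.0 0.0
      vertex 27.0 24.0 0.0
      vertex 27.0 24.0 11.0
    endloop
  endfacet
  facet normal 1.0000 0.0000 0.0000
    outer loop
      vertex 27.0 0.0 0.0
      vertex 27.0 24.0 11.0
      vertex 27.0 0.0 11.0
    endloop
  endfacet
endsolid part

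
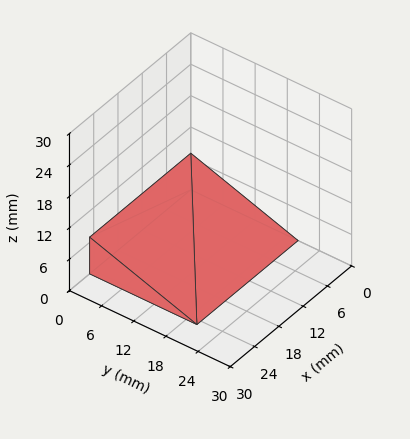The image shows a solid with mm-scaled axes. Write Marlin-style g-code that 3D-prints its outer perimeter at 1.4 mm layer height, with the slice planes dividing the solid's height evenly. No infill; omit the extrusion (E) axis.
Reading the render: the shape is a wedge (ramp): 25 × 20 mm base, rising to 7 mm along the y=0 edge and sloping linearly to z=0 at y=20 (dimensions read to the nearest mm from the axis ticks). For the g-code, the solid's height is divided into equal slices at the stated Δz and each level perimeter traced with G1 moves after a G0 lift.

; perimeter-only toolpath
G21 ; units = mm
G90 ; absolute positioning
G28 ; home
; layer 1
G0 Z1.4
G0 X0.0 Y0.0
G1 X25.0 Y0.0
G1 X25.0 Y16.0
G1 X0.0 Y16.0
G1 X0.0 Y0.0
; layer 2
G0 Z2.8
G0 X0.0 Y0.0
G1 X25.0 Y0.0
G1 X25.0 Y12.0
G1 X0.0 Y12.0
G1 X0.0 Y0.0
; layer 3
G0 Z4.2
G0 X0.0 Y0.0
G1 X25.0 Y0.0
G1 X25.0 Y8.0
G1 X0.0 Y8.0
G1 X0.0 Y0.0
; layer 4
G0 Z5.6
G0 X0.0 Y0.0
G1 X25.0 Y0.0
G1 X25.0 Y4.0
G1 X0.0 Y4.0
G1 X0.0 Y0.0
M2 ; end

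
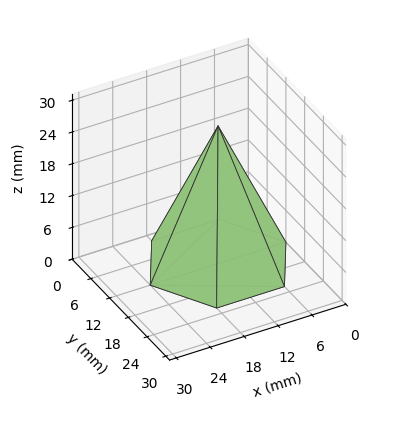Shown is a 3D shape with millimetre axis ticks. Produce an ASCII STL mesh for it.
Reading the render: the shape is a regular 6-sided pyramid, base circumscribed radius ≈ 12 mm, apex at z ≈ 26 mm (dimensions read to the nearest mm from the axis ticks). For the STL, each face is triangulated and given an outward normal.

solid part
  facet normal 0.0000 0.0000 -1.0000
    outer loop
      vertex 6.000 22.392 0.000
      vertex 18.000 22.392 0.000
      vertex 24.000 12.000 0.000
    endloop
  endfacet
  facet normal 0.0000 0.0000 -1.0000
    outer loop
      vertex 0.000 12.000 0.000
      vertex 6.000 22.392 0.000
      vertex 24.000 12.000 0.000
    endloop
  endfacet
  facet normal 0.0000 0.0000 -1.0000
    outer loop
      vertex 6.000 1.608 0.000
      vertex 0.000 12.000 0.000
      vertex 24.000 12.000 0.000
    endloop
  endfacet
  facet normal 0.0000 0.0000 -1.0000
    outer loop
      vertex 18.000 1.608 0.000
      vertex 6.000 1.608 0.000
      vertex 24.000 12.000 0.000
    endloop
  endfacet
  facet normal 0.8042 0.4643 0.3712
    outer loop
      vertex 24.000 12.000 0.000
      vertex 18.000 22.392 0.000
      vertex 12.000 12.000 26.000
    endloop
  endfacet
  facet normal 0.0000 0.9286 0.3711
    outer loop
      vertex 18.000 22.392 0.000
      vertex 6.000 22.392 0.000
      vertex 12.000 12.000 26.000
    endloop
  endfacet
  facet normal -0.8042 0.4643 0.3712
    outer loop
      vertex 6.000 22.392 0.000
      vertex 0.000 12.000 0.000
      vertex 12.000 12.000 26.000
    endloop
  endfacet
  facet normal -0.8042 -0.4643 0.3712
    outer loop
      vertex 0.000 12.000 0.000
      vertex 6.000 1.608 0.000
      vertex 12.000 12.000 26.000
    endloop
  endfacet
  facet normal 0.0000 -0.9286 0.3711
    outer loop
      vertex 6.000 1.608 0.000
      vertex 18.000 1.608 0.000
      vertex 12.000 12.000 26.000
    endloop
  endfacet
  facet normal 0.8042 -0.4643 0.3712
    outer loop
      vertex 18.000 1.608 0.000
      vertex 24.000 12.000 0.000
      vertex 12.000 12.000 26.000
    endloop
  endfacet
endsolid part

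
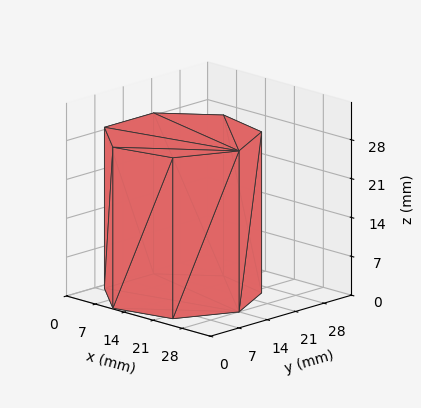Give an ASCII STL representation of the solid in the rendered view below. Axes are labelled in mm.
Reading the render: the shape is a regular 7-sided prism (a cylinder approximated with 7 flat sides), circumscribed radius ≈ 14 mm, height ≈ 29 mm (dimensions read to the nearest mm from the axis ticks). For the STL, each face is triangulated and given an outward normal.

solid part
  facet normal 0.0000 0.0000 -1.0000
    outer loop
      vertex 10.88 27.65 0.00
      vertex 22.73 24.95 0.00
      vertex 28.00 14.00 0.00
    endloop
  endfacet
  facet normal 0.0000 0.0000 -1.0000
    outer loop
      vertex 1.39 20.07 0.00
      vertex 10.88 27.65 0.00
      vertex 28.00 14.00 0.00
    endloop
  endfacet
  facet normal 0.0000 0.0000 -1.0000
    outer loop
      vertex 1.39 7.93 0.00
      vertex 1.39 20.07 0.00
      vertex 28.00 14.00 0.00
    endloop
  endfacet
  facet normal 0.0000 0.0000 -1.0000
    outer loop
      vertex 10.88 0.35 0.00
      vertex 1.39 7.93 0.00
      vertex 28.00 14.00 0.00
    endloop
  endfacet
  facet normal 0.0000 0.0000 -1.0000
    outer loop
      vertex 22.73 3.05 0.00
      vertex 10.88 0.35 0.00
      vertex 28.00 14.00 0.00
    endloop
  endfacet
  facet normal 0.0000 0.0000 1.0000
    outer loop
      vertex 28.00 14.00 29.00
      vertex 22.73 24.95 29.00
      vertex 10.88 27.65 29.00
    endloop
  endfacet
  facet normal 0.0000 0.0000 1.0000
    outer loop
      vertex 28.00 14.00 29.00
      vertex 10.88 27.65 29.00
      vertex 1.39 20.07 29.00
    endloop
  endfacet
  facet normal 0.0000 0.0000 1.0000
    outer loop
      vertex 28.00 14.00 29.00
      vertex 1.39 20.07 29.00
      vertex 1.39 7.93 29.00
    endloop
  endfacet
  facet normal 0.0000 0.0000 1.0000
    outer loop
      vertex 28.00 14.00 29.00
      vertex 1.39 7.93 29.00
      vertex 10.88 0.35 29.00
    endloop
  endfacet
  facet normal 0.0000 0.0000 1.0000
    outer loop
      vertex 28.00 14.00 29.00
      vertex 10.88 0.35 29.00
      vertex 22.73 3.05 29.00
    endloop
  endfacet
  facet normal 0.9011 0.4337 0.0000
    outer loop
      vertex 28.00 14.00 0.00
      vertex 22.73 24.95 0.00
      vertex 22.73 24.95 29.00
    endloop
  endfacet
  facet normal 0.9011 0.4337 0.0000
    outer loop
      vertex 28.00 14.00 0.00
      vertex 22.73 24.95 29.00
      vertex 28.00 14.00 29.00
    endloop
  endfacet
  facet normal 0.2222 0.9750 0.0000
    outer loop
      vertex 22.73 24.95 0.00
      vertex 10.88 27.65 0.00
      vertex 10.88 27.65 29.00
    endloop
  endfacet
  facet normal 0.2222 0.9750 0.0000
    outer loop
      vertex 22.73 24.95 0.00
      vertex 10.88 27.65 29.00
      vertex 22.73 24.95 29.00
    endloop
  endfacet
  facet normal -0.6241 0.7814 0.0000
    outer loop
      vertex 10.88 27.65 0.00
      vertex 1.39 20.07 0.00
      vertex 1.39 20.07 29.00
    endloop
  endfacet
  facet normal -0.6241 0.7814 0.0000
    outer loop
      vertex 10.88 27.65 0.00
      vertex 1.39 20.07 29.00
      vertex 10.88 27.65 29.00
    endloop
  endfacet
  facet normal -1.0000 0.0000 0.0000
    outer loop
      vertex 1.39 20.07 0.00
      vertex 1.39 7.93 0.00
      vertex 1.39 7.93 29.00
    endloop
  endfacet
  facet normal -1.0000 0.0000 0.0000
    outer loop
      vertex 1.39 20.07 0.00
      vertex 1.39 7.93 29.00
      vertex 1.39 20.07 29.00
    endloop
  endfacet
  facet normal -0.6241 -0.7814 0.0000
    outer loop
      vertex 1.39 7.93 0.00
      vertex 10.88 0.35 0.00
      vertex 10.88 0.35 29.00
    endloop
  endfacet
  facet normal -0.6241 -0.7814 0.0000
    outer loop
      vertex 1.39 7.93 0.00
      vertex 10.88 0.35 29.00
      vertex 1.39 7.93 29.00
    endloop
  endfacet
  facet normal 0.2222 -0.9750 0.0000
    outer loop
      vertex 10.88 0.35 0.00
      vertex 22.73 3.05 0.00
      vertex 22.73 3.05 29.00
    endloop
  endfacet
  facet normal 0.2222 -0.9750 0.0000
    outer loop
      vertex 10.88 0.35 0.00
      vertex 22.73 3.05 29.00
      vertex 10.88 0.35 29.00
    endloop
  endfacet
  facet normal 0.9011 -0.4337 0.0000
    outer loop
      vertex 22.73 3.05 0.00
      vertex 28.00 14.00 0.00
      vertex 28.00 14.00 29.00
    endloop
  endfacet
  facet normal 0.9011 -0.4337 0.0000
    outer loop
      vertex 22.73 3.05 0.00
      vertex 28.00 14.00 29.00
      vertex 22.73 3.05 29.00
    endloop
  endfacet
endsolid part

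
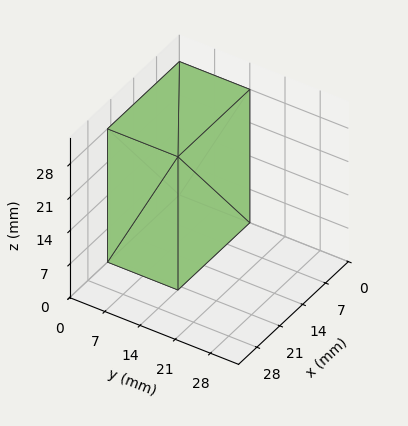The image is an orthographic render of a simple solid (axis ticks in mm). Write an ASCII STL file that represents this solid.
Reading the render: the shape is a rectangular box, roughly 22 × 14 mm footprint and 28 mm tall (dimensions read to the nearest mm from the axis ticks). For the STL, each face is triangulated and given an outward normal.

solid part
  facet normal 0.0000 0.0000 -1.0000
    outer loop
      vertex 22.0 14.0 0.0
      vertex 22.0 0.0 0.0
      vertex 0.0 0.0 0.0
    endloop
  endfacet
  facet normal 0.0000 0.0000 -1.0000
    outer loop
      vertex 0.0 14.0 0.0
      vertex 22.0 14.0 0.0
      vertex 0.0 0.0 0.0
    endloop
  endfacet
  facet normal 0.0000 0.0000 1.0000
    outer loop
      vertex 0.0 0.0 28.0
      vertex 22.0 0.0 28.0
      vertex 22.0 14.0 28.0
    endloop
  endfacet
  facet normal 0.0000 0.0000 1.0000
    outer loop
      vertex 0.0 0.0 28.0
      vertex 22.0 14.0 28.0
      vertex 0.0 14.0 28.0
    endloop
  endfacet
  facet normal 0.0000 -1.0000 0.0000
    outer loop
      vertex 0.0 0.0 0.0
      vertex 22.0 0.0 0.0
      vertex 22.0 0.0 28.0
    endloop
  endfacet
  facet normal 0.0000 -1.0000 0.0000
    outer loop
      vertex 0.0 0.0 0.0
      vertex 22.0 0.0 28.0
      vertex 0.0 0.0 28.0
    endloop
  endfacet
  facet normal 0.0000 1.0000 0.0000
    outer loop
      vertex 22.0 14.0 28.0
      vertex 22.0 14.0 0.0
      vertex 0.0 14.0 0.0
    endloop
  endfacet
  facet normal 0.0000 1.0000 0.0000
    outer loop
      vertex 0.0 14.0 28.0
      vertex 22.0 14.0 28.0
      vertex 0.0 14.0 0.0
    endloop
  endfacet
  facet normal -1.0000 0.0000 0.0000
    outer loop
      vertex 0.0 14.0 28.0
      vertex 0.0 14.0 0.0
      vertex 0.0 0.0 0.0
    endloop
  endfacet
  facet normal -1.0000 0.0000 0.0000
    outer loop
      vertex 0.0 0.0 28.0
      vertex 0.0 14.0 28.0
      vertex 0.0 0.0 0.0
    endloop
  endfacet
  facet normal 1.0000 0.0000 0.0000
    outer loop
      vertex 22.0 0.0 0.0
      vertex 22.0 14.0 0.0
      vertex 22.0 14.0 28.0
    endloop
  endfacet
  facet normal 1.0000 0.0000 0.0000
    outer loop
      vertex 22.0 0.0 0.0
      vertex 22.0 14.0 28.0
      vertex 22.0 0.0 28.0
    endloop
  endfacet
endsolid part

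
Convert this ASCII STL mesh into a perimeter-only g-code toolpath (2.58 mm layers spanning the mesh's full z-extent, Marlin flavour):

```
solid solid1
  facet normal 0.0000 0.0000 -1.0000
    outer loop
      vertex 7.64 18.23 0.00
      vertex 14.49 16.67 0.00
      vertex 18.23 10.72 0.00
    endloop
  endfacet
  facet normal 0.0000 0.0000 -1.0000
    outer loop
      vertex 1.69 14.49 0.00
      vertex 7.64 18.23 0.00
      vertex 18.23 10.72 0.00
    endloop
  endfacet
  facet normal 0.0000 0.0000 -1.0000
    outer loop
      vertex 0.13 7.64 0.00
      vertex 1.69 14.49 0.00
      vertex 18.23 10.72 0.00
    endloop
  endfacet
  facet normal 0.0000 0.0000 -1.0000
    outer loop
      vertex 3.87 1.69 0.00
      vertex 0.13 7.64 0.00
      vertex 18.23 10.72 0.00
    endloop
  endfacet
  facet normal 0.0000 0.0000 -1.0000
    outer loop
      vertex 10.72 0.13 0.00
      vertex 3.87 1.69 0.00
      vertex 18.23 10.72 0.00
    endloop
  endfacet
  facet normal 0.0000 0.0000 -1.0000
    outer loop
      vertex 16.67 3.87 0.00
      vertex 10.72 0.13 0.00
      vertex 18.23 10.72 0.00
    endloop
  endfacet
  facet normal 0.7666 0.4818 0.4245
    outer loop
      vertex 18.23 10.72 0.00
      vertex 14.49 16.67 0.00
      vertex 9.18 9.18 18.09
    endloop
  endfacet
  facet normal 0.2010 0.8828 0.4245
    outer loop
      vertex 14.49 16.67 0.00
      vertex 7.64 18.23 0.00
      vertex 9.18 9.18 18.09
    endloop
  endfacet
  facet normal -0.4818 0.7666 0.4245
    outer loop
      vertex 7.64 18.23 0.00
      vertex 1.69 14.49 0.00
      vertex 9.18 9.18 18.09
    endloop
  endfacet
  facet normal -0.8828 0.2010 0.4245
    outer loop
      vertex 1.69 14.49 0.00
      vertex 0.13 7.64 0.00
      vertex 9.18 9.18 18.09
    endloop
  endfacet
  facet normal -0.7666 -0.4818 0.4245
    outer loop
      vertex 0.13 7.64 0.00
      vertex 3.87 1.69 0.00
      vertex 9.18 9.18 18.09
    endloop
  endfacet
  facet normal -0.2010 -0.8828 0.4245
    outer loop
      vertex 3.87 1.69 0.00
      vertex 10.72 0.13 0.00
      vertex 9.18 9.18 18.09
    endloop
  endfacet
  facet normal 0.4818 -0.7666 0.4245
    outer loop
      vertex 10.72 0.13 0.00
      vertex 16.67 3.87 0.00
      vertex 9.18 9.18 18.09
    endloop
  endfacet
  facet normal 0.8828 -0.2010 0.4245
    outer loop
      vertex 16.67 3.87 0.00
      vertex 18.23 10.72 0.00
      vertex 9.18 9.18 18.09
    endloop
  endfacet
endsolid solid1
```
; perimeter-only toolpath
G21 ; units = mm
G90 ; absolute positioning
G28 ; home
; layer 1
G0 Z2.58
G0 X16.94 Y10.50
G1 X13.73 Y15.60
G1 X7.86 Y16.94
G1 X2.76 Y13.73
G1 X1.42 Y7.86
G1 X4.63 Y2.76
G1 X10.50 Y1.42
G1 X15.60 Y4.63
G1 X16.94 Y10.50
; layer 2
G0 Z5.17
G0 X15.64 Y10.28
G1 X12.97 Y14.53
G1 X8.08 Y15.64
G1 X3.83 Y12.97
G1 X2.72 Y8.08
G1 X5.39 Y3.83
G1 X10.28 Y2.72
G1 X14.53 Y5.39
G1 X15.64 Y10.28
; layer 3
G0 Z7.75
G0 X14.35 Y10.06
G1 X12.21 Y13.46
G1 X8.30 Y14.35
G1 X4.90 Y12.21
G1 X4.01 Y8.30
G1 X6.15 Y4.90
G1 X10.06 Y4.01
G1 X13.46 Y6.15
G1 X14.35 Y10.06
; layer 4
G0 Z10.34
G0 X13.06 Y9.84
G1 X11.46 Y12.39
G1 X8.52 Y13.06
G1 X5.97 Y11.46
G1 X5.30 Y8.52
G1 X6.90 Y5.97
G1 X9.84 Y5.30
G1 X12.39 Y6.90
G1 X13.06 Y9.84
; layer 5
G0 Z12.92
G0 X11.77 Y9.62
G1 X10.70 Y11.32
G1 X8.74 Y11.77
G1 X7.04 Y10.70
G1 X6.59 Y8.74
G1 X7.66 Y7.04
G1 X9.62 Y6.59
G1 X11.32 Y7.66
G1 X11.77 Y9.62
; layer 6
G0 Z15.51
G0 X10.47 Y9.40
G1 X9.94 Y10.25
G1 X8.96 Y10.47
G1 X8.11 Y9.94
G1 X7.89 Y8.96
G1 X8.42 Y8.11
G1 X9.40 Y7.89
G1 X10.25 Y8.42
G1 X10.47 Y9.40
M2 ; end

The solid is a regular 8-sided pyramid, base circumscribed radius ≈ 9.18 mm, apex at z ≈ 18.1 mm. Slicing at Δz = 2.58 mm — 7 equal slices spanning the solid's height, so layer i sits at z = i·h/7 — gives 6 non-empty perimeters. Each is a 8-segment closed polygon; G0 lifts to the layer z and rapids to the start vertex, then G1 traces the edges. The cross-section shrinks linearly with z (the slice at the apex is degenerate and omitted).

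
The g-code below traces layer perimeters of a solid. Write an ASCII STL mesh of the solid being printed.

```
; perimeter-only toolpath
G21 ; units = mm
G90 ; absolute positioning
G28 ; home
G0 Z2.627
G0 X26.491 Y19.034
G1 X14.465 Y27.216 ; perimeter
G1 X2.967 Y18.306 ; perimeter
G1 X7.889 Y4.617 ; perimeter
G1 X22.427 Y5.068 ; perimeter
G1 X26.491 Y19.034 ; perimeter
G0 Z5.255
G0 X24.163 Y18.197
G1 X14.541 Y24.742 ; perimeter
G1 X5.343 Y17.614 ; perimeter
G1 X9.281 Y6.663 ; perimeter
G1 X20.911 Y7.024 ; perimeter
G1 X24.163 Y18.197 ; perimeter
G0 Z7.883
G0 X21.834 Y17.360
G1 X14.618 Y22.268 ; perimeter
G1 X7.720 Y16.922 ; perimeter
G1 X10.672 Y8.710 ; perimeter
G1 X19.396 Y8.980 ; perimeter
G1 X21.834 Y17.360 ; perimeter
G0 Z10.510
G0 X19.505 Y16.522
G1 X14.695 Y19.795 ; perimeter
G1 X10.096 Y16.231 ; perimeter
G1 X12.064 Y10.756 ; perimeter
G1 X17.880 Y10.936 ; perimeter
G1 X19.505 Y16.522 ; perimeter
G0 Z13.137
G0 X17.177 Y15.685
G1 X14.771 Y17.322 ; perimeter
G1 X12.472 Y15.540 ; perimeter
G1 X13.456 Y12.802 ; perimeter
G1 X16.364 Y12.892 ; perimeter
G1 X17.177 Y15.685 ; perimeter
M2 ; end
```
solid part
  facet normal 0.0000 0.0000 -1.0000
    outer loop
      vertex 0.591 18.997 0.000
      vertex 14.388 29.689 0.000
      vertex 28.820 19.871 0.000
    endloop
  endfacet
  facet normal 0.0000 0.0000 -1.0000
    outer loop
      vertex 6.497 2.571 0.000
      vertex 0.591 18.997 0.000
      vertex 28.820 19.871 0.000
    endloop
  endfacet
  facet normal 0.0000 0.0000 -1.0000
    outer loop
      vertex 23.943 3.112 0.000
      vertex 6.497 2.571 0.000
      vertex 28.820 19.871 0.000
    endloop
  endfacet
  facet normal 0.4474 0.6577 0.6061
    outer loop
      vertex 28.820 19.871 0.000
      vertex 14.388 29.689 0.000
      vertex 14.848 14.848 15.765
    endloop
  endfacet
  facet normal -0.4872 0.6287 0.6061
    outer loop
      vertex 14.388 29.689 0.000
      vertex 0.591 18.997 0.000
      vertex 14.848 14.848 15.765
    endloop
  endfacet
  facet normal -0.7485 -0.2691 0.6061
    outer loop
      vertex 0.591 18.997 0.000
      vertex 6.497 2.571 0.000
      vertex 14.848 14.848 15.765
    endloop
  endfacet
  facet normal 0.0247 -0.7950 0.6061
    outer loop
      vertex 6.497 2.571 0.000
      vertex 23.943 3.112 0.000
      vertex 14.848 14.848 15.765
    endloop
  endfacet
  facet normal 0.7637 -0.2223 0.6061
    outer loop
      vertex 23.943 3.112 0.000
      vertex 28.820 19.871 0.000
      vertex 14.848 14.848 15.765
    endloop
  endfacet
endsolid part

The G0 Z moves step by Δz≈2.627 mm. The G1 loops shrink linearly with z, so the solid tapers from its base footprint up to z≈15.8. Closing with a flat bottom cap and the tapered top and triangulating gives 8 facets — a regular 5-sided pyramid, base circumscribed radius ≈ 14.8 mm, apex at z ≈ 15.8 mm.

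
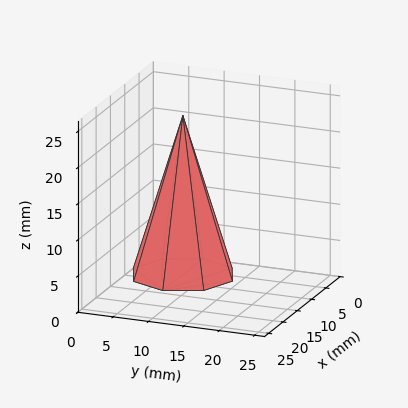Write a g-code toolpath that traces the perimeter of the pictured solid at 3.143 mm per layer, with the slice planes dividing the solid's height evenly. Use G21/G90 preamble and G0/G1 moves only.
Reading the render: the shape is a regular 8-sided pyramid, base circumscribed radius ≈ 7 mm, apex at z ≈ 22 mm (dimensions read to the nearest mm from the axis ticks). For the g-code, the solid's height is divided into equal slices at the stated Δz and each level perimeter traced with G1 moves after a G0 lift.

; perimeter-only toolpath
G21 ; units = mm
G90 ; absolute positioning
G28 ; home
; layer 1
G0 Z3.143
G0 X13.000 Y7.000
G1 X11.243 Y11.243
G1 X7.000 Y13.000
G1 X2.757 Y11.243
G1 X1.000 Y7.000
G1 X2.757 Y2.757
G1 X7.000 Y1.000
G1 X11.243 Y2.757
G1 X13.000 Y7.000
; layer 2
G0 Z6.286
G0 X12.000 Y7.000
G1 X10.536 Y10.536
G1 X7.000 Y12.000
G1 X3.464 Y10.536
G1 X2.000 Y7.000
G1 X3.464 Y3.464
G1 X7.000 Y2.000
G1 X10.536 Y3.464
G1 X12.000 Y7.000
; layer 3
G0 Z9.429
G0 X11.000 Y7.000
G1 X9.829 Y9.829
G1 X7.000 Y11.000
G1 X4.171 Y9.829
G1 X3.000 Y7.000
G1 X4.171 Y4.171
G1 X7.000 Y3.000
G1 X9.829 Y4.171
G1 X11.000 Y7.000
; layer 4
G0 Z12.571
G0 X10.000 Y7.000
G1 X9.121 Y9.121
G1 X7.000 Y10.000
G1 X4.879 Y9.121
G1 X4.000 Y7.000
G1 X4.879 Y4.879
G1 X7.000 Y4.000
G1 X9.121 Y4.879
G1 X10.000 Y7.000
; layer 5
G0 Z15.714
G0 X9.000 Y7.000
G1 X8.414 Y8.414
G1 X7.000 Y9.000
G1 X5.586 Y8.414
G1 X5.000 Y7.000
G1 X5.586 Y5.586
G1 X7.000 Y5.000
G1 X8.414 Y5.586
G1 X9.000 Y7.000
; layer 6
G0 Z18.857
G0 X8.000 Y7.000
G1 X7.707 Y7.707
G1 X7.000 Y8.000
G1 X6.293 Y7.707
G1 X6.000 Y7.000
G1 X6.293 Y6.293
G1 X7.000 Y6.000
G1 X7.707 Y6.293
G1 X8.000 Y7.000
M2 ; end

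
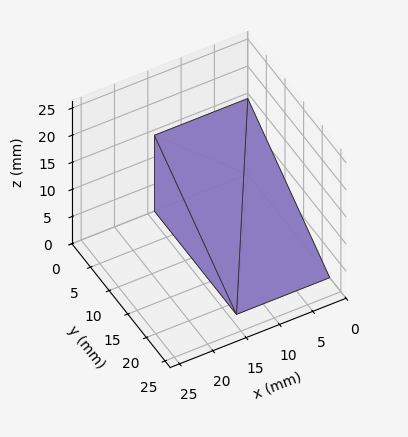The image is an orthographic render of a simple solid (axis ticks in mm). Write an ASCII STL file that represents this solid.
Reading the render: the shape is a wedge (ramp): 14 × 22 mm base, rising to 14 mm along the y=0 edge and sloping linearly to z=0 at y=22 (dimensions read to the nearest mm from the axis ticks). For the STL, each face is triangulated and given an outward normal.

solid part
  facet normal 0.0000 0.0000 -1.0000
    outer loop
      vertex 14.000 22.000 0.000
      vertex 14.000 0.000 0.000
      vertex 0.000 0.000 0.000
    endloop
  endfacet
  facet normal 0.0000 0.0000 -1.0000
    outer loop
      vertex 0.000 22.000 0.000
      vertex 14.000 22.000 0.000
      vertex 0.000 0.000 0.000
    endloop
  endfacet
  facet normal 0.0000 -1.0000 0.0000
    outer loop
      vertex 0.000 0.000 0.000
      vertex 14.000 0.000 0.000
      vertex 14.000 0.000 14.000
    endloop
  endfacet
  facet normal 0.0000 -1.0000 0.0000
    outer loop
      vertex 0.000 0.000 0.000
      vertex 14.000 0.000 14.000
      vertex 0.000 0.000 14.000
    endloop
  endfacet
  facet normal 0.0000 0.5369 0.8437
    outer loop
      vertex 0.000 0.000 14.000
      vertex 14.000 0.000 14.000
      vertex 14.000 22.000 0.000
    endloop
  endfacet
  facet normal 0.0000 0.5369 0.8437
    outer loop
      vertex 0.000 0.000 14.000
      vertex 14.000 22.000 0.000
      vertex 0.000 22.000 0.000
    endloop
  endfacet
  facet normal -1.0000 0.0000 0.0000
    outer loop
      vertex 0.000 0.000 14.000
      vertex 0.000 22.000 0.000
      vertex 0.000 0.000 0.000
    endloop
  endfacet
  facet normal 1.0000 0.0000 0.0000
    outer loop
      vertex 14.000 0.000 0.000
      vertex 14.000 22.000 0.000
      vertex 14.000 0.000 14.000
    endloop
  endfacet
endsolid part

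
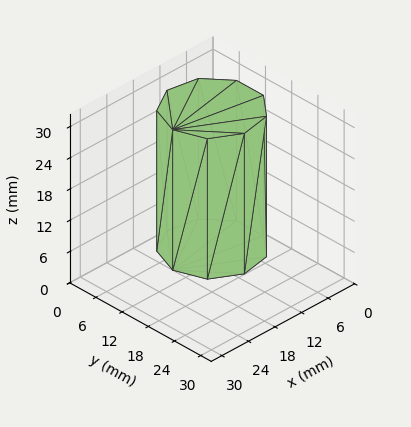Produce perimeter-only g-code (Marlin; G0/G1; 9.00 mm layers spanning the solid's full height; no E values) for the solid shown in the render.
Reading the render: the shape is a regular 9-sided prism (a cylinder approximated with 9 flat sides), circumscribed radius ≈ 9 mm, height ≈ 27 mm (dimensions read to the nearest mm from the axis ticks). For the g-code, the solid's height is divided into equal slices at the stated Δz and each level perimeter traced with G1 moves after a G0 lift.

; perimeter-only toolpath
G21 ; units = mm
G90 ; absolute positioning
G28 ; home
; layer 1
G0 Z9.00
G0 X18.00 Y9.00
G1 X15.89 Y14.79
G1 X10.56 Y17.86
G1 X4.50 Y16.79
G1 X0.54 Y12.08
G1 X0.54 Y5.92
G1 X4.50 Y1.21
G1 X10.56 Y0.14
G1 X15.89 Y3.21
G1 X18.00 Y9.00
; layer 2
G0 Z18.00
G0 X18.00 Y9.00
G1 X15.89 Y14.79
G1 X10.56 Y17.86
G1 X4.50 Y16.79
G1 X0.54 Y12.08
G1 X0.54 Y5.92
G1 X4.50 Y1.21
G1 X10.56 Y0.14
G1 X15.89 Y3.21
G1 X18.00 Y9.00
; layer 3
G0 Z27.00
G0 X18.00 Y9.00
G1 X15.89 Y14.79
G1 X10.56 Y17.86
G1 X4.50 Y16.79
G1 X0.54 Y12.08
G1 X0.54 Y5.92
G1 X4.50 Y1.21
G1 X10.56 Y0.14
G1 X15.89 Y3.21
G1 X18.00 Y9.00
M2 ; end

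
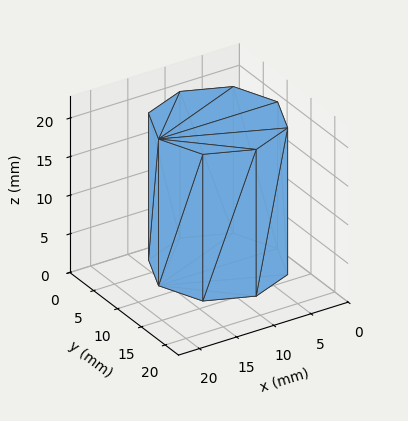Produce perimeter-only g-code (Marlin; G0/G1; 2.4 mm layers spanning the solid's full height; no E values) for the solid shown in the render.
Reading the render: the shape is a regular 8-sided prism (a cylinder approximated with 8 flat sides), circumscribed radius ≈ 8 mm, height ≈ 19 mm (dimensions read to the nearest mm from the axis ticks). For the g-code, the solid's height is divided into equal slices at the stated Δz and each level perimeter traced with G1 moves after a G0 lift.

; perimeter-only toolpath
G21 ; units = mm
G90 ; absolute positioning
G28 ; home
; layer 1
G0 Z2.4
G0 X16.0 Y8.0
G1 X13.7 Y13.7
G1 X8.0 Y16.0
G1 X2.3 Y13.7
G1 X0.0 Y8.0
G1 X2.3 Y2.3
G1 X8.0 Y0.0
G1 X13.7 Y2.3
G1 X16.0 Y8.0
; layer 2
G0 Z4.8
G0 X16.0 Y8.0
G1 X13.7 Y13.7
G1 X8.0 Y16.0
G1 X2.3 Y13.7
G1 X0.0 Y8.0
G1 X2.3 Y2.3
G1 X8.0 Y0.0
G1 X13.7 Y2.3
G1 X16.0 Y8.0
; layer 3
G0 Z7.1
G0 X16.0 Y8.0
G1 X13.7 Y13.7
G1 X8.0 Y16.0
G1 X2.3 Y13.7
G1 X0.0 Y8.0
G1 X2.3 Y2.3
G1 X8.0 Y0.0
G1 X13.7 Y2.3
G1 X16.0 Y8.0
; layer 4
G0 Z9.5
G0 X16.0 Y8.0
G1 X13.7 Y13.7
G1 X8.0 Y16.0
G1 X2.3 Y13.7
G1 X0.0 Y8.0
G1 X2.3 Y2.3
G1 X8.0 Y0.0
G1 X13.7 Y2.3
G1 X16.0 Y8.0
; layer 5
G0 Z11.9
G0 X16.0 Y8.0
G1 X13.7 Y13.7
G1 X8.0 Y16.0
G1 X2.3 Y13.7
G1 X0.0 Y8.0
G1 X2.3 Y2.3
G1 X8.0 Y0.0
G1 X13.7 Y2.3
G1 X16.0 Y8.0
; layer 6
G0 Z14.2
G0 X16.0 Y8.0
G1 X13.7 Y13.7
G1 X8.0 Y16.0
G1 X2.3 Y13.7
G1 X0.0 Y8.0
G1 X2.3 Y2.3
G1 X8.0 Y0.0
G1 X13.7 Y2.3
G1 X16.0 Y8.0
; layer 7
G0 Z16.6
G0 X16.0 Y8.0
G1 X13.7 Y13.7
G1 X8.0 Y16.0
G1 X2.3 Y13.7
G1 X0.0 Y8.0
G1 X2.3 Y2.3
G1 X8.0 Y0.0
G1 X13.7 Y2.3
G1 X16.0 Y8.0
; layer 8
G0 Z19.0
G0 X16.0 Y8.0
G1 X13.7 Y13.7
G1 X8.0 Y16.0
G1 X2.3 Y13.7
G1 X0.0 Y8.0
G1 X2.3 Y2.3
G1 X8.0 Y0.0
G1 X13.7 Y2.3
G1 X16.0 Y8.0
M2 ; end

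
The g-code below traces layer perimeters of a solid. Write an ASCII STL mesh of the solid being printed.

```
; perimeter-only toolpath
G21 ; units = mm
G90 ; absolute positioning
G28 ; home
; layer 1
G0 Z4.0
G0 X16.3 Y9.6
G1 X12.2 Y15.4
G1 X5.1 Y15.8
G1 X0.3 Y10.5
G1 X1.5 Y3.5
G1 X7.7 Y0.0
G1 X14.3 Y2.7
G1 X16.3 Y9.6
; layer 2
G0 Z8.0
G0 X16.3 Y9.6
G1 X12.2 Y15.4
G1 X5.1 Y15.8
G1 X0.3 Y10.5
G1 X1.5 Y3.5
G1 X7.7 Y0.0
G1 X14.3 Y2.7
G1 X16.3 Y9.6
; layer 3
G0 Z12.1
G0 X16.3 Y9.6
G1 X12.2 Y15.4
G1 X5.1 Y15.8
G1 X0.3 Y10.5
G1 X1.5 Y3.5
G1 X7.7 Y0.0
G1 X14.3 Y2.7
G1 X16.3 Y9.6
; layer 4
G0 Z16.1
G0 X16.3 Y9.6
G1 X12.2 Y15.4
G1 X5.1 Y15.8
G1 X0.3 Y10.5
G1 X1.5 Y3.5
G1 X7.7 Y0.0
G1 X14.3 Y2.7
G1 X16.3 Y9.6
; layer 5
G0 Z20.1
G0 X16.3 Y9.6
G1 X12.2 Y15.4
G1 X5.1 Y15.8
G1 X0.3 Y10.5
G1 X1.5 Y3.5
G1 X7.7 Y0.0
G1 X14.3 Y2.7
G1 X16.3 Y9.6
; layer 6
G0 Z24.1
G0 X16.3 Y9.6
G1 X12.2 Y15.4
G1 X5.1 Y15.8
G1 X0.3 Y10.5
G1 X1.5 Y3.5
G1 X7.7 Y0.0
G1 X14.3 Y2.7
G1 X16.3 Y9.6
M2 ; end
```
solid part
  facet normal 0.0000 0.0000 -1.0000
    outer loop
      vertex 5.1 15.8 0.0
      vertex 12.2 15.4 0.0
      vertex 16.3 9.6 0.0
    endloop
  endfacet
  facet normal 0.0000 0.0000 -1.0000
    outer loop
      vertex 0.3 10.5 0.0
      vertex 5.1 15.8 0.0
      vertex 16.3 9.6 0.0
    endloop
  endfacet
  facet normal 0.0000 0.0000 -1.0000
    outer loop
      vertex 1.5 3.5 0.0
      vertex 0.3 10.5 0.0
      vertex 16.3 9.6 0.0
    endloop
  endfacet
  facet normal 0.0000 0.0000 -1.0000
    outer loop
      vertex 7.7 0.0 0.0
      vertex 1.5 3.5 0.0
      vertex 16.3 9.6 0.0
    endloop
  endfacet
  facet normal 0.0000 0.0000 -1.0000
    outer loop
      vertex 14.3 2.7 0.0
      vertex 7.7 0.0 0.0
      vertex 16.3 9.6 0.0
    endloop
  endfacet
  facet normal 0.0000 0.0000 1.0000
    outer loop
      vertex 16.3 9.6 24.1
      vertex 12.2 15.4 24.1
      vertex 5.1 15.8 24.1
    endloop
  endfacet
  facet normal 0.0000 0.0000 1.0000
    outer loop
      vertex 16.3 9.6 24.1
      vertex 5.1 15.8 24.1
      vertex 0.3 10.5 24.1
    endloop
  endfacet
  facet normal 0.0000 0.0000 1.0000
    outer loop
      vertex 16.3 9.6 24.1
      vertex 0.3 10.5 24.1
      vertex 1.5 3.5 24.1
    endloop
  endfacet
  facet normal 0.0000 0.0000 1.0000
    outer loop
      vertex 16.3 9.6 24.1
      vertex 1.5 3.5 24.1
      vertex 7.7 0.0 24.1
    endloop
  endfacet
  facet normal 0.0000 0.0000 1.0000
    outer loop
      vertex 16.3 9.6 24.1
      vertex 7.7 0.0 24.1
      vertex 14.3 2.7 24.1
    endloop
  endfacet
  facet normal 0.8166 0.5772 0.0000
    outer loop
      vertex 16.3 9.6 0.0
      vertex 12.2 15.4 0.0
      vertex 12.2 15.4 24.1
    endloop
  endfacet
  facet normal 0.8166 0.5772 0.0000
    outer loop
      vertex 16.3 9.6 0.0
      vertex 12.2 15.4 24.1
      vertex 16.3 9.6 24.1
    endloop
  endfacet
  facet normal 0.0562 0.9984 0.0000
    outer loop
      vertex 12.2 15.4 0.0
      vertex 5.1 15.8 0.0
      vertex 5.1 15.8 24.1
    endloop
  endfacet
  facet normal 0.0562 0.9984 0.0000
    outer loop
      vertex 12.2 15.4 0.0
      vertex 5.1 15.8 24.1
      vertex 12.2 15.4 24.1
    endloop
  endfacet
  facet normal -0.7412 0.6713 0.0000
    outer loop
      vertex 5.1 15.8 0.0
      vertex 0.3 10.5 0.0
      vertex 0.3 10.5 24.1
    endloop
  endfacet
  facet normal -0.7412 0.6713 0.0000
    outer loop
      vertex 5.1 15.8 0.0
      vertex 0.3 10.5 24.1
      vertex 5.1 15.8 24.1
    endloop
  endfacet
  facet normal -0.9856 -0.1690 0.0000
    outer loop
      vertex 0.3 10.5 0.0
      vertex 1.5 3.5 0.0
      vertex 1.5 3.5 24.1
    endloop
  endfacet
  facet normal -0.9856 -0.1690 0.0000
    outer loop
      vertex 0.3 10.5 0.0
      vertex 1.5 3.5 24.1
      vertex 0.3 10.5 24.1
    endloop
  endfacet
  facet normal -0.4916 -0.8708 0.0000
    outer loop
      vertex 1.5 3.5 0.0
      vertex 7.7 0.0 0.0
      vertex 7.7 0.0 24.1
    endloop
  endfacet
  facet normal -0.4916 -0.8708 0.0000
    outer loop
      vertex 1.5 3.5 0.0
      vertex 7.7 0.0 24.1
      vertex 1.5 3.5 24.1
    endloop
  endfacet
  facet normal 0.3786 -0.9255 0.0000
    outer loop
      vertex 7.7 0.0 0.0
      vertex 14.3 2.7 0.0
      vertex 14.3 2.7 24.1
    endloop
  endfacet
  facet normal 0.3786 -0.9255 0.0000
    outer loop
      vertex 7.7 0.0 0.0
      vertex 14.3 2.7 24.1
      vertex 7.7 0.0 24.1
    endloop
  endfacet
  facet normal 0.9605 -0.2784 0.0000
    outer loop
      vertex 14.3 2.7 0.0
      vertex 16.3 9.6 0.0
      vertex 16.3 9.6 24.1
    endloop
  endfacet
  facet normal 0.9605 -0.2784 0.0000
    outer loop
      vertex 14.3 2.7 0.0
      vertex 16.3 9.6 24.1
      vertex 14.3 2.7 24.1
    endloop
  endfacet
endsolid part

The G0 Z moves step by Δz≈4.0 mm. Every layer's G1 loop is the same polygon, so the solid is a straight extrusion of it from z=0 to z≈24.1. Closing with flat bottom and top caps and triangulating gives 24 facets — a regular 7-sided prism (a cylinder approximated with 7 flat sides), circumscribed radius ≈ 8.2 mm, height ≈ 24.1 mm.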